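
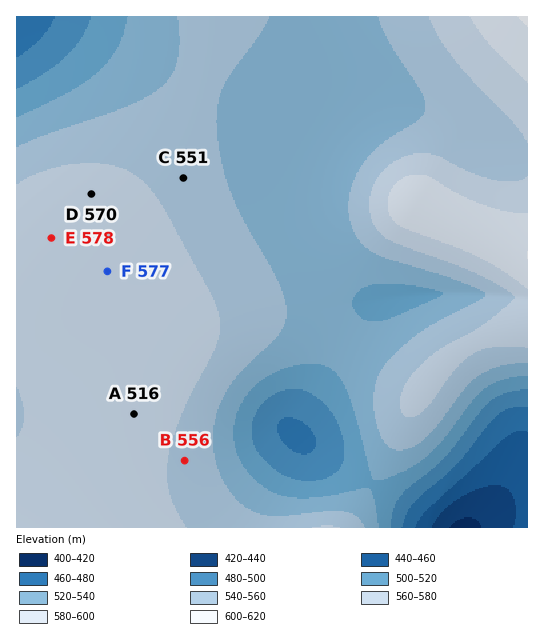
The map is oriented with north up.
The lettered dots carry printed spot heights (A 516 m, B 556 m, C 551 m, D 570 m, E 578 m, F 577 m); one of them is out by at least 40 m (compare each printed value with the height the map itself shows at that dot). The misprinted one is A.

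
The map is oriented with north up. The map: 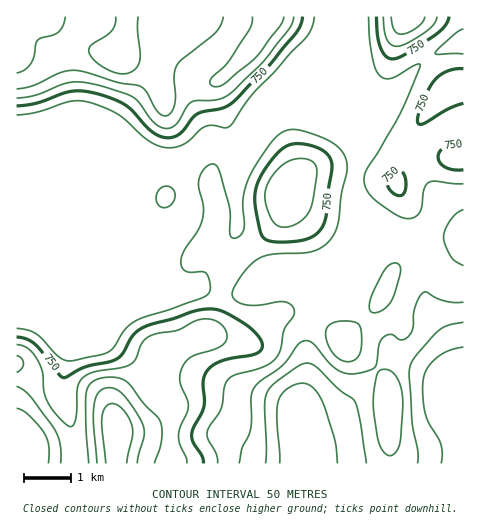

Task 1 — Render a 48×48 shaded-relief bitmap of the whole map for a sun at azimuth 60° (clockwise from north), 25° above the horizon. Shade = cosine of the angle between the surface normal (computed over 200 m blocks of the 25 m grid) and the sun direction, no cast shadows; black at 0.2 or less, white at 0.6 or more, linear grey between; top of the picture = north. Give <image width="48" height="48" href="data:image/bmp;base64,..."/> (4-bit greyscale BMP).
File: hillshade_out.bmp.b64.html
<image width="48" height="48" href="data:image/bmp;base64,Qk32BAAAAAAAAHYAAAAoAAAAMAAAADAAAAABAAQAAAAAAIAEAAATCwAAEwsAABAAAAAAAAAAAAAAABEREQAiIiIAMzMzAERERABVVVUAZmZmAHd3dwCIiIgAmZmZAKqqqgC7u7sAzMzMAN3d3QDu7u4A////AJms3HICe9yqvN7ty6vNy5h2ZmVWiry7qZm97HICa9y6ve7tuqvNy5h2VmRGm8y6qZrO7HECa93Lze3cqZvey5hlVlRGnNy6mbvf+2ECe+7MzNy6mZveypdlVmQ2re26mc3v6lADjf/bu7u6mazuyodUVmQ2ru26mc3/2TAVrv/Lq7y6qrztyoZUVmQ2vu2pmN3+xyE3v/66q8zLurzcuYZUV2Q2z/ypiM3tpiJZzuypq8zLurvLqHVEVmRHz/ypiLvMp0V63tuZq7y7qZqqmHVEVWVYz+ypiKvNyXirzLqZmruqmIiJmHVDNWd5zduZiLzv65q7qZiJmamYd2eJqYUxJHmavLqZiN//2pqphmeImZiHd3eauoUhJpupmqqZiP/+qImYdVaJmId4mZmry4UhSMy5iaqZiP/qiIiIdVeJmHeKu6u8uoYza9ypiJqph8uYiIiIh3iaqYis3Lu7qYdmm8uYiJqph5mIiIiIiImaqZq93cuqmZmJqqmImZmYd4iIiIiIiImZmZq83LqpqqqZmYd5qpmHd4iIiIiIiIiJmZmqu7qZq7qYiHZ5qqmHd4iIiIiIiIiIiJmImqqZmpmIiIZ4q6mHeIiIiIiIiIiIiIh3iqmJmYiIiIdoq6mIiIiIiIiIiIiIiHd3iamIiIiIiId3mqmYmYiIiIiIiIiIh3eHiZmId3eIiIh4mqqZmYiIiIiIiIiIh3iIiJh2ZWeIiIiImqqZmYiIiIiIiIiIiHeJmYdlVWeJmYiJmZmZqYiIiIiIiIiIiIeJqXVEVniaqYiIiImZmYiIiIiIiIiIiId5qWM0Z4msypiIdniZmYiIiIiIiIiIiId5qVIkeJq8y5h1RomqmYiIiIiIiIiHiYdpqVIleJrN24dURpuqmIiIiIiIiIh3mYd5qEI1iZvNynVEWLuph4iIiIiIiIiIqYZ6qFM2iavNynVFeruXZoiIiIiIiIiJmIeKqGRGiavNyoZWirp1VYiIiIiIiIiIiIiKmHZFeavNy4dniqhlVoiIiIiIiIiIiIiZmIdVeavd25h3iZhmeIiIiIiIiIiHd4iJiIh2ebze2oh3eIh3iYiIiIiIiIdDV5mIiIiHir3cqYiHd4iImYiIiIiIiGICWamHiIiIirupiIiHZniJmYiIiIiIhiACerl3iZiImZmIiIiIdniJmWZ3iIiHUxAEm7hmiZiIiIiIiIiIdmeIiEVnd3ZUIhEmrKdWiqmIiIiIiIiIhlZ4iFVndlMiEiJIu5ZWiqqYiIiIiIiIh2Z4iGd3dkMhEkVpu4ZnmqqYiIiIiIiIh2ZniIiIdkMhJGeKuod4maqpmIiIiIh2iHZ4mZmYdlQzR5qqqZiIiJqqqYiIiIhVeIeImqqYh2VVabu6mZmId4q7uYiIiIdDaIiJqqqYiHd3isy6mImYh3m7upiIiIYhR4iZqqmIiIiIiry5iIiZh3iru6mIiIUANoiZmph4mYiIiKuph3iZmHeKvMuYiIUAJomqqod4qpiIeKuph3iaqXZ5vdyoiIQAJYq7ug=="/>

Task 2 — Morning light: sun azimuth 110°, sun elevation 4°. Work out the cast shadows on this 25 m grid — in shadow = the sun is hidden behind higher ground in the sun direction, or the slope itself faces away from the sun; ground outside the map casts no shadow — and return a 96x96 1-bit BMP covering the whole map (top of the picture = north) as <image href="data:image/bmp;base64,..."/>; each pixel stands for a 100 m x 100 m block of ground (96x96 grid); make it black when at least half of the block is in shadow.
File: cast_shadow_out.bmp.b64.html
<image width="96" height="96" href="data:image/bmp;base64,Qk2+BAAAAAAAAD4AAAAoAAAAYAAAAGAAAAABAAEAAAAAAIAEAAATCwAAEwsAAAIAAAAAAAAA////AAAAAAAAB/gAAAAAADx8AAAAD/gAAAAAAP38AAAAP/gAAAAAAf/8AAAAf/gAAAAAAf/8AAAA//gAAAAAAf/+AAAA//gAAAAAA//+AAAB//gAAAAAB//+AAAB//gAAAAAB//+AAAD//gAAAAAB//+AAAD//gAAAAAD//+AAAH//gAAAAAD//+AAAP//gAAAAAH//+AAAP//AAAAAAH//+AAAf//AAAAAAH//+AAAf//AAAAAAH//+AAA///AAAAAAD///AAA///AAAAAAD///AAA///AAAAAAB//+AAAf//gAAAAAA+B+AAAP//wAAAAAAPAAAAAH//8AAAAAAPAAAAAH///AAAAAAPgAAAAD///AAAAAAfgAAAAD///gAAAAA/gAAAAD///wAAAAA/gAAAAB///wAAAAB/gAAACAf//4AAAAB/wAAACAH//8AAAAB/wAAAAAH///HgAAD/wAAAAAH////wAAB/wAAAAAH////wAAA/gAAAAAD////4AAAGAAAAAAB////8AAAADAAAAAAP///8AAAAHwAAAAAA///8AAAAHwAAAAAAf//8AAAAH4AAAAAADwAcAAAAH8AAAAAAAAAMAAAAD8AAAAAAAAAMAAAAD8AAAAAAAAAGAAAAD+AAAAAAAAAGAAAAB+AAAAAAAAACAAAAA+AAAAAAAAMAAAAAA/AAAAAAAAMAAAAAAfAAAAAAAAOAAAAAAPAAAAAAAAPAAAAAADAAAAAAAAPgAAAAAAAAAAAAAAHgHAAAAAAAAAAAAAHwH4AAAAAAAAAAAAD4H8AAAAAAAAAAAAB4P8AAAAAAAAAAAAB8P+AAAAAAAAAAAAA8f+AAAAAAAAAAAAA8f+AAAAAAAAAAAAA8/+AAAAAAAAAAAAA4/+AAAAAAAAAAAEA5/+AAAAAAAAAAAGA5/+AAAAAAAAAAAGAz//AAAeAAAAAAACAz//AAB+AAAAAAAAA3//gAB/AAAAAAAAA///gAD/AAAAAAAAA///wAD/AAAAAAAAB///wAD/AAAAAAAAB///4AD/gAAAAAAAB///8AB/gAAAAAAAA///8AA/gAAAAAAAA///8AAfwAAAAAAAAP//8AAPwAAAAAAAAD//8AAH4AAAAAA4AAf/4AAH8AAAAAB8AAA/4AAH8AAAAAH8AAAAAAAH+AAAAAP8AAAAAAAH+AAAAAf+AAAAAAAD/AAAAB/+AAAAAAAD/gAAAD/+AAAAAAAD/gAAAH/+AAAAAAAD/wAAAD/8AAAAAAAD/4AAAB/8AAAAAAAB/4AAAAB4AAAAAAAB/8AAAAAAAAAAAAAB/+AAAAAAAAAAAAAAf/AAAAAAAAAAAAAAP/gAAAAAADAAAAAMH/wAAAAAADgAAAAcD/wAAAAAAB4AAAAeA/wAAPAAAB8AAAA+AAAAAfgAAA+AAAB/AAAAAfgAAA/AAAD/AAAAA/wAAAfAAAH/AAAAAPwAAAPgAAP/gAAAADwAAAPwAAf/gAAAABwAAAHwAA//wAAAAAwAAAD4AB//wAAAAAwAAAD4AH//wAA="/>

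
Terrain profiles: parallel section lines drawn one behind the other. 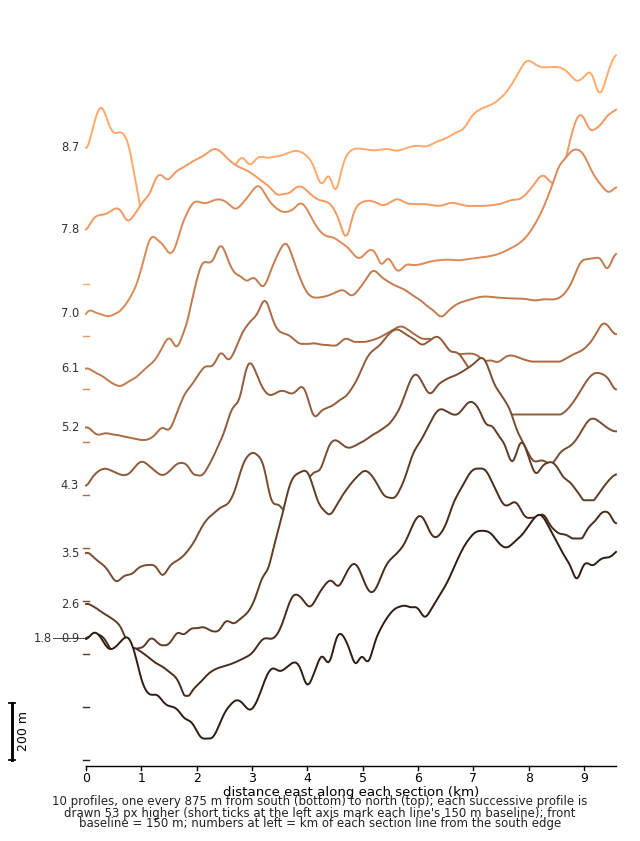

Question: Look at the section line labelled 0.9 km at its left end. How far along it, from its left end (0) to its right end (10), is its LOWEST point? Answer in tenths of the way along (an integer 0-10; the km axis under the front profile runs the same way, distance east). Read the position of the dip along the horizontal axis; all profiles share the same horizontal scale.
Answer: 2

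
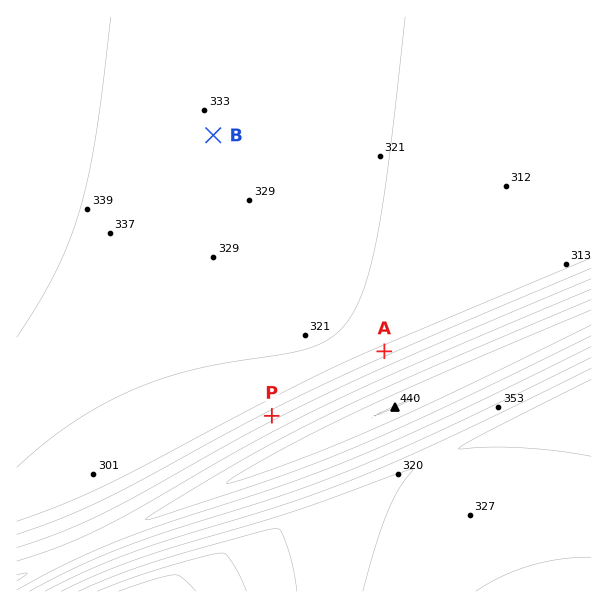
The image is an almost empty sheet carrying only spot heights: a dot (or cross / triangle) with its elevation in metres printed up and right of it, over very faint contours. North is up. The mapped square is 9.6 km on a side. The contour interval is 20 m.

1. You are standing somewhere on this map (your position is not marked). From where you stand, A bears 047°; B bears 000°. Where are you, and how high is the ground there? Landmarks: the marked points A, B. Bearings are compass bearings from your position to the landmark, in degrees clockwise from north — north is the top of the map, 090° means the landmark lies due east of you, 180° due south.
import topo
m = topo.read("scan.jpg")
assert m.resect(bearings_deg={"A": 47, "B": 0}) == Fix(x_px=213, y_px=511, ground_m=375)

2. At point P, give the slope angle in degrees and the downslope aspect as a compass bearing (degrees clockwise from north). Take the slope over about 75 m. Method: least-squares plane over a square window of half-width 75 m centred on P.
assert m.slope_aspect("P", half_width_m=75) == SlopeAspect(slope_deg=7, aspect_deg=333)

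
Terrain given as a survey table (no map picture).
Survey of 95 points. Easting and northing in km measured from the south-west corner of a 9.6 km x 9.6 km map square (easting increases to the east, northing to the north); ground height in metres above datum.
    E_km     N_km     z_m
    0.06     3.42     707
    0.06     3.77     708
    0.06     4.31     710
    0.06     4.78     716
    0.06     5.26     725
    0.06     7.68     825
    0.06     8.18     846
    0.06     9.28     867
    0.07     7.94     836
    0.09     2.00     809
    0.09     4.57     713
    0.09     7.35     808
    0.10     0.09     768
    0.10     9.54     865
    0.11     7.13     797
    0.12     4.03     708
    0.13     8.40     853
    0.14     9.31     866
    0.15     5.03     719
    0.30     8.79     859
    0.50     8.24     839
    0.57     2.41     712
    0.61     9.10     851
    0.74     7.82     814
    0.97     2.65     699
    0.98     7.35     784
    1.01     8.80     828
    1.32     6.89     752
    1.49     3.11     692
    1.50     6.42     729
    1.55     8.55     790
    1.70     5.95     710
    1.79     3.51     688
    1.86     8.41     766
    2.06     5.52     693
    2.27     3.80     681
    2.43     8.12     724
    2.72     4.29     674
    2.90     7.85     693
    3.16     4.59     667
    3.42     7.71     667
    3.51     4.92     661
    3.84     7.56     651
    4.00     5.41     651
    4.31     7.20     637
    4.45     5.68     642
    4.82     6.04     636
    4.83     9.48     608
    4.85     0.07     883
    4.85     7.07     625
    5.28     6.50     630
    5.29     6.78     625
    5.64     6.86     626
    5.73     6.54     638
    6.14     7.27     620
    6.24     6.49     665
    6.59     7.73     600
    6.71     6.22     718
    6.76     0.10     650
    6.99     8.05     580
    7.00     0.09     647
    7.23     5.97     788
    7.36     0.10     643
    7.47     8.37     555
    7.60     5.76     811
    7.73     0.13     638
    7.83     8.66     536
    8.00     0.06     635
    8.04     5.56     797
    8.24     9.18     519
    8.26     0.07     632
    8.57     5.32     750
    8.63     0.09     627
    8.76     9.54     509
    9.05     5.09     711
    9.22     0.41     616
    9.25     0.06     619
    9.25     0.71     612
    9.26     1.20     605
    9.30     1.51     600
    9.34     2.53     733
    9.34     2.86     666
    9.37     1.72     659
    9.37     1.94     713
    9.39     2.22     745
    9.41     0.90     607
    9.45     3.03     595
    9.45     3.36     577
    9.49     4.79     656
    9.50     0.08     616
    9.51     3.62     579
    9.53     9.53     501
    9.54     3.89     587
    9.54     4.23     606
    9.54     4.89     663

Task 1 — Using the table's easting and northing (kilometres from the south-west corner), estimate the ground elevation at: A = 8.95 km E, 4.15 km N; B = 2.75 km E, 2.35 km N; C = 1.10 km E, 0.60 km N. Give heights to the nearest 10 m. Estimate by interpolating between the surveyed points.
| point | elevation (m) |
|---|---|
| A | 630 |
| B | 780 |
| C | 830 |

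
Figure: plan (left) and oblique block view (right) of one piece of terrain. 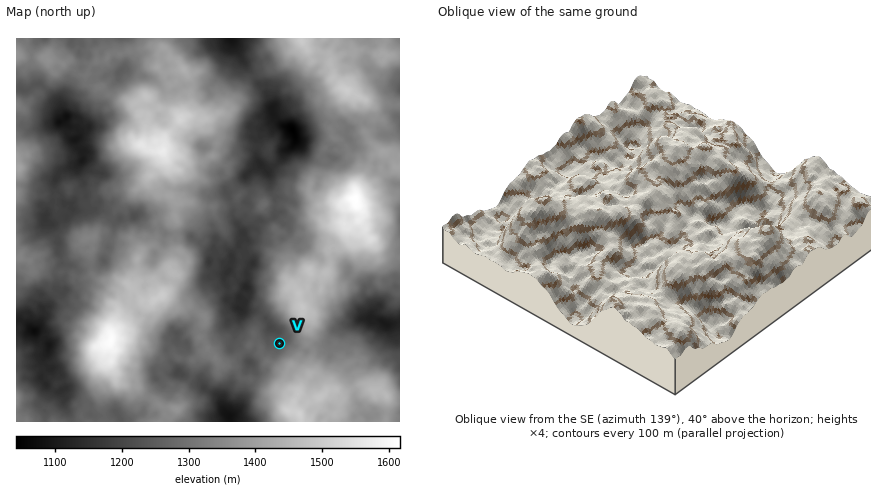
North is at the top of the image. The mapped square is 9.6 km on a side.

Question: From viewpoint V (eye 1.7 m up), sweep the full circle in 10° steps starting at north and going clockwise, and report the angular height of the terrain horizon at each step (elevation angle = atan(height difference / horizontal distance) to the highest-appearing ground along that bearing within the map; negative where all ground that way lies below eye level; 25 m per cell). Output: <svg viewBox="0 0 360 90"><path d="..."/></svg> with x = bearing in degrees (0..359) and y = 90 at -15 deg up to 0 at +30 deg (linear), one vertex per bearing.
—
<svg viewBox="0 0 360 90"><path d="M0 43l10-2 10-6 10-3 10-1 10 3 10 1 10 2 10 4 10 0 10 1 10-1 10-3 10-2 10-2 10-3 10 1 10 3 10 4 10 4 10 5 10 1 10 1 10 3 10 1 10 0 10-1 10-3 10 3 10-2 10 2 10 1 10 2 10-2 10 2 10-6"/></svg>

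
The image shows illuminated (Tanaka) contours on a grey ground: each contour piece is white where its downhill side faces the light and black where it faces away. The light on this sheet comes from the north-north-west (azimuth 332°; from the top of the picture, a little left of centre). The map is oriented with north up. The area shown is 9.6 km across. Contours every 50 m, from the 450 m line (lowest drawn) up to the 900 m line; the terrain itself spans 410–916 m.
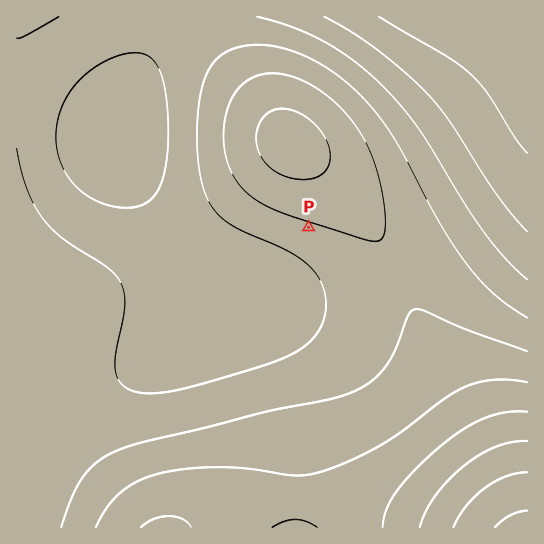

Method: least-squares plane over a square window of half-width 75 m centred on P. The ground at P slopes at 4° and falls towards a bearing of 200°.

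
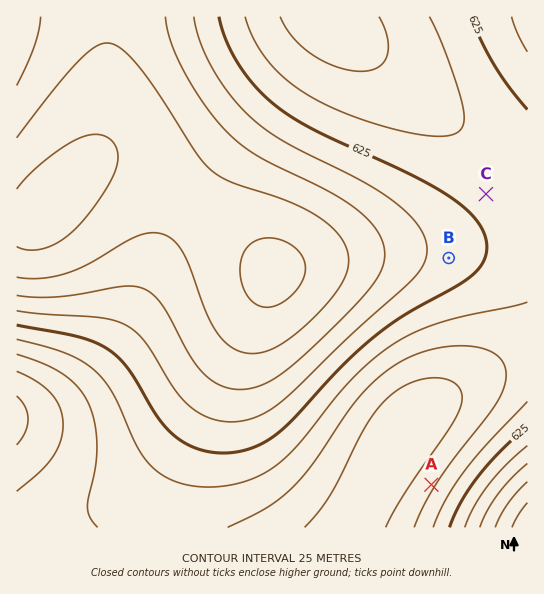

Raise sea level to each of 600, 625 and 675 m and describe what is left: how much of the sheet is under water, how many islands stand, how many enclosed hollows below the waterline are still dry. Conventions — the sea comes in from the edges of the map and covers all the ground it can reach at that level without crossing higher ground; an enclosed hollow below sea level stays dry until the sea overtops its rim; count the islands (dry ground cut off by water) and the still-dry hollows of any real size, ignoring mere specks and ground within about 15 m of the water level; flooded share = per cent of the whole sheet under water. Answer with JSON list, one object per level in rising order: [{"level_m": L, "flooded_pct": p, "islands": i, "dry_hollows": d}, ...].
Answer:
[{"level_m": 600, "flooded_pct": 31, "islands": 0, "dry_hollows": 0}, {"level_m": 625, "flooded_pct": 47, "islands": 0, "dry_hollows": 0}, {"level_m": 675, "flooded_pct": 68, "islands": 0, "dry_hollows": 0}]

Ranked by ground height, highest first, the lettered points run B C A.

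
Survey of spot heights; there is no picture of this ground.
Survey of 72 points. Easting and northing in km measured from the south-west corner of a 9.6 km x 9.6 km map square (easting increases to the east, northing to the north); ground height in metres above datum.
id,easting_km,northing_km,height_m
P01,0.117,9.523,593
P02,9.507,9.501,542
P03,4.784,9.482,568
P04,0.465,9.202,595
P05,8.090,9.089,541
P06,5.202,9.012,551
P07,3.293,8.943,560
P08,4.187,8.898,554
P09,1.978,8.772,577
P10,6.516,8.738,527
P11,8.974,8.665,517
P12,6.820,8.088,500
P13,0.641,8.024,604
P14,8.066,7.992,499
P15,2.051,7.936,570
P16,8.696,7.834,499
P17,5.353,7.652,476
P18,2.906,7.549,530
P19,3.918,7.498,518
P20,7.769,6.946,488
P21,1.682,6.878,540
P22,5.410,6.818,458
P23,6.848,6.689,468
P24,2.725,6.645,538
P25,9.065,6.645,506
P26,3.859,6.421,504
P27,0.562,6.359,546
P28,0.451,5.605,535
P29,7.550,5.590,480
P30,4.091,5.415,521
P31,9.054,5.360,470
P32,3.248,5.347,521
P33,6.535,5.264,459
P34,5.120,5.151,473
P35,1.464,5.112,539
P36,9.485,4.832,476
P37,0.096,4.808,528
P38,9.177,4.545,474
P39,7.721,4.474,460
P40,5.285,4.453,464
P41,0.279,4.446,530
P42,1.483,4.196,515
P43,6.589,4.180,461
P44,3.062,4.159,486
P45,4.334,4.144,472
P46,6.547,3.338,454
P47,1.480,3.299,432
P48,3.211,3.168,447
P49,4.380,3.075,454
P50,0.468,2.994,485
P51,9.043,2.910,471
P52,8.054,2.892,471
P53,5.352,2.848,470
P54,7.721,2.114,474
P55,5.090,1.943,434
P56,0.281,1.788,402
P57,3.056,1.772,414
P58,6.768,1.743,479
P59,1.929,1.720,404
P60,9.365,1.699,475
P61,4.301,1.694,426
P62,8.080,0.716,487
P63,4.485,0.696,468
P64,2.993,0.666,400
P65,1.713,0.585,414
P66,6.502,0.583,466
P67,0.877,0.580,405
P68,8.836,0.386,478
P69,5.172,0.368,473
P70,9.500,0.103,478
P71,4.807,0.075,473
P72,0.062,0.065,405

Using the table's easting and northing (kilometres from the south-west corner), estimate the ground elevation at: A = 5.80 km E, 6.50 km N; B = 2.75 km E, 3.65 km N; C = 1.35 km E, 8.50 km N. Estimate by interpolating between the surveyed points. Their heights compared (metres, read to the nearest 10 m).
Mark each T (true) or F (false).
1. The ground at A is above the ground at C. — F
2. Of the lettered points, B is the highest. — F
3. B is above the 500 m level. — F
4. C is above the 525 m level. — T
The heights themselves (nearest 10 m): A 460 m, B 450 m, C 580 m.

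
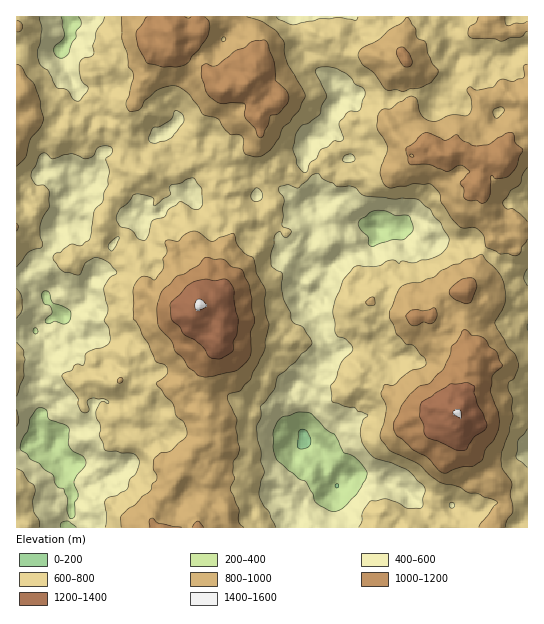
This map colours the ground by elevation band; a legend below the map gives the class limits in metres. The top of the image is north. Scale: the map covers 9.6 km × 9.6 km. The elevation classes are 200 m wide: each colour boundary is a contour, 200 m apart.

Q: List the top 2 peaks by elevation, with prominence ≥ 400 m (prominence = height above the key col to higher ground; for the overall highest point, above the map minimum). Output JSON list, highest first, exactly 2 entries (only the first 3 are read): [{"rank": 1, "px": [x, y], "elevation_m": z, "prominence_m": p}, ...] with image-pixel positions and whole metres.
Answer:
[{"rank": 1, "px": [199, 306], "elevation_m": 1418, "prominence_m": 1244}, {"rank": 2, "px": [458, 413], "elevation_m": 1411, "prominence_m": 776}]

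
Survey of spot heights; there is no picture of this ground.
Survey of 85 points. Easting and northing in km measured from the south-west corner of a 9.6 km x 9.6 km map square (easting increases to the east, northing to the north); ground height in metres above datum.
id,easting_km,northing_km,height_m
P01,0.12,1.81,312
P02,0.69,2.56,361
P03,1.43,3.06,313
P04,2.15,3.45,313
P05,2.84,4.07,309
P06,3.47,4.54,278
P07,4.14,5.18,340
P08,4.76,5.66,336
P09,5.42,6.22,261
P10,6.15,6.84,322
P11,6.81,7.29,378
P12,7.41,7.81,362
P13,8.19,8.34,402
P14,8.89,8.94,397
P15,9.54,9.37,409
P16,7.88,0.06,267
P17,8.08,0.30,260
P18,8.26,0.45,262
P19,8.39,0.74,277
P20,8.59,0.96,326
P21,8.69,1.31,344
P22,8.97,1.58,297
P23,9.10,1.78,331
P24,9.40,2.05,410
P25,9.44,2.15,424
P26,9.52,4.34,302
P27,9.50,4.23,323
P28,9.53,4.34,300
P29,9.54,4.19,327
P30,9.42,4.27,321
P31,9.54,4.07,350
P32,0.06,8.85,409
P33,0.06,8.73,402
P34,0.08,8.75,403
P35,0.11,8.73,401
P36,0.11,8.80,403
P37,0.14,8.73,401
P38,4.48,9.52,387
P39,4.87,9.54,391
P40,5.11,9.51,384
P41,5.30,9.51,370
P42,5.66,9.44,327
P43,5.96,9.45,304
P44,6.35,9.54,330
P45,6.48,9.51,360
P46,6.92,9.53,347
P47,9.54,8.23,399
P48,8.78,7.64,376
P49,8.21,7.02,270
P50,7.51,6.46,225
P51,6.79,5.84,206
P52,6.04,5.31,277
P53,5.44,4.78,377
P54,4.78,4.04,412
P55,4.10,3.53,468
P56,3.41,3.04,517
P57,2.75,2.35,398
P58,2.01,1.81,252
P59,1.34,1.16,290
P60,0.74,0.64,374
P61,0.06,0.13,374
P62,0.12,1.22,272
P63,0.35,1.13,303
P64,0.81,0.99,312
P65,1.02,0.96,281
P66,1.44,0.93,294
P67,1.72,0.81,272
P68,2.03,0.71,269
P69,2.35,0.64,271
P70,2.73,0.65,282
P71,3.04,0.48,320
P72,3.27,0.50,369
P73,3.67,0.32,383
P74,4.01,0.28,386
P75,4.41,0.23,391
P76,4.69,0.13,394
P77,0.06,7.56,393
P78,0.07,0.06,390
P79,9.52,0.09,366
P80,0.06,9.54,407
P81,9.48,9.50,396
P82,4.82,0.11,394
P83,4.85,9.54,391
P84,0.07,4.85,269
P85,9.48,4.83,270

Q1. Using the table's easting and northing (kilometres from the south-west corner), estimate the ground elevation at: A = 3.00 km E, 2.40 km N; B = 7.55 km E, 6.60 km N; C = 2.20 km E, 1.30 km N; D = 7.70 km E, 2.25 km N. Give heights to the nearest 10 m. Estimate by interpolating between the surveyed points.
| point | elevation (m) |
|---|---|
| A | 420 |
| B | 230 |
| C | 270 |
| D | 320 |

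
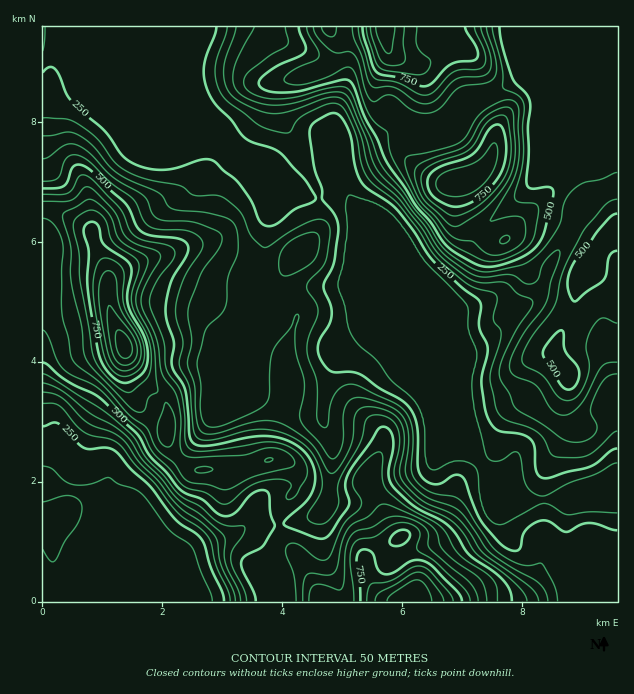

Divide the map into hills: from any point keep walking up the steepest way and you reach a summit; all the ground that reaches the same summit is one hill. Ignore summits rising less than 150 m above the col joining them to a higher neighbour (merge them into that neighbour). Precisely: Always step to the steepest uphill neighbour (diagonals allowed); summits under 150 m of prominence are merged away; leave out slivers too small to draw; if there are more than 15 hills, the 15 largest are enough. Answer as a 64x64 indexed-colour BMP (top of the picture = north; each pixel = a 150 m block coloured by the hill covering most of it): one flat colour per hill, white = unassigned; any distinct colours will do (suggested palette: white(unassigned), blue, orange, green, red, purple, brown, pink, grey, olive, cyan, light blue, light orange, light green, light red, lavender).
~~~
<image width="64" height="64" href="data:image/bmp;base64,Qk12CAAAAAAAAHYAAAAoAAAAQAAAAEAAAAABAAQAAAAAAAAIAAATCwAAEwsAABAAAAAAAAAA////ALR3HwAOf/8ALKAsACgn1gC9Z5QAS1aMAMJ34wB/f38AIr28AM++FwDox64AeLv/AIrfmACWmP8A1bDFABEzMzMzMzMzMzMzMzMzMzMzMzMzMzMzMzMzMzMzMxERETMzMzMzMzMzMzMzMzMzMzMzMzMzMzMzMzMzMzMzEREREREREzMzMzMzMzMzMzMzMzMzMzMzMzMzMzMzMzMREREREREREzMzMzMzMzMzMzMzMzMzMzMzMzMzMzMzMxERERERERERETMzMzMzMzMzMzMzMzMzMzMzMzMzMzMxERERERERERERETMzMzMzMzMzMzMzMzMzMzMzMzMRERERERERERERERERETMzMzMzMzMzMzMzMzMzMzMzERERERERERERERERERERERMzMzMzMzMzMzMzMzMzMzMRERERERERERERERERERERERMzMzMzMzMzMzMzMzMzMRERERERERERERERERERERERERERETMzMzMzMzMzMzMxEREREREREREREREREREREREREREREzMzMzMzMzMzMzMxERERERERERERERERERERERERERERMzMzMzMzMzMzMzMiIREREREREREREREREREREREREREzMzMzMzMzMzMzMiIiIiIiERERERERERERERERERERETMzMzMzMzMzMzMyIiIiIiIRERERERERERERERERERERMzMzMzMzMzMzMiIiIiIiIhEREREREREREREREREREREzMzMzMzMzMzIiIiIiIiIiERERERERERERERERERERETMzMzMzMzMzIiIiIiIiIiIRERERERERERERERERERERMzMzMzMzMzMiIiIiIiIiIhEREREREREREREREREREREzMzMzMzMzNCIiIiIiIiIiERERERERERERERERERERETMzMzMzMzNEIiIiIiIiIiIRERERERERERERERERERETMzMzMzMzNEIiIiIiIiIiIhERERERERERERERERERERMzMzMzMzNEQiIiIiIiIiIiEREREREREREREREREREREzMzMzMzMURCIiIiIiIiIiIRERERERERERERERERERERMzMzMzMUREIiIiIiIiIiIhEREREREREREREREREREREzMzMzMRREQiIiIiIiIiIiERERERERERERERERERERETMzMzMRRERCIiIiIiIiIiIREREREREREREREREREREREzMzMRFEREIiIiIiIiIiIhERERERERERERERERERERETMzMREUREQiIiIiIiIiIiERERERERERERERERERERERETMREURERCIiIiIiIiIiIRERERERERERERERERERERERERERRERERCIiIiIiIiIhERERERERERERERERERERERERERREREREQiIiIiIiIiERERERERERERERERERERERERERFEREREREIiIiIiIiIRERERERERERERERERERERERERFEREREREREIiIiIiIhEREREREREREREREREREREREREURERERERERCIiIiIiERERERERERERERERERERERERERREREREREREQiIiIiIRERERERERERERERERERERERERREREREREREREIiIiIhERERERERERERERERERERERERFEREREREREREQiIiIiERERERERERERERERERERERERFERERERERERERCIiIiIREREREREREREREREREREREREUREREREREREREQiIiIhERERERERERERERERERERERERREREREREREREREIiIiERERERERERERERERERERERERREREREREREREREQiIiIRERERERERERERERERERERERFEREREREREREREREIiIhERERERERERERERERERERERFERERERERERERERERCIiEREREREREREREREREREREREUREREREREREREREREIiIREREREREREREREREREREREURERERERERERERERERCIhEREREREREREREREREREiIiREREREREREREREREREIiERERERERERERERERESIiIiJEREREREREREREREREQiIREREREREREREREREiIiIiJEREREREREREREREREQiIhEREREREREREREREiIiIiIkREREREREREREREREREIiEREREREREREREREiIiIiIiREREREREREREREREREREIREREREREREREREiIiIiIiJEREREREREREREREREREIhEREREREREREREiIiIiIiIiIiREREREREREREREREIiEREREREREREREiIiIiIiIiIiIiQiIkREREREREREIiIRERERERERERIiIiIiIiIiIiIiIiIiIkREREREREIiIhEREREREREiIiIiIiIiIiIiIiIiIiIiJEREREREIiIiERERERERIiIiIiIiIiIiIiIiIiIiIiIiREREREIiIiIRERERESIiIiIiIiIiIiIiIiIiIiIiIiIiREREIiIiIhEREREiIiIiIiIiIiIiIiIiIiIiIiIiIiIiREIiIiIiEREREiIiIiIiIiIiIiIiIiIiIiIiIiIiIiIiIiIiIiIREREiIiIiIiIiIiIiIiIiIiIiIiIiIiIiIiIiIiIiIhEREiIiIiIiIiIiIiIiIiIiIiIiIiIiIiIiIiIiIiIiEREiIiIiIiIiIiIiIiIiIiIiIiIiIiIiIiIiIiIiIiIREiIiIiIiIiIiIiIiIiIiIiIiIiIiIiIiIiIiIiIiIhEiIiIiIiIiIiIiIiIiIiIiIiIiIiIiIiIiIiIiIiIi"/>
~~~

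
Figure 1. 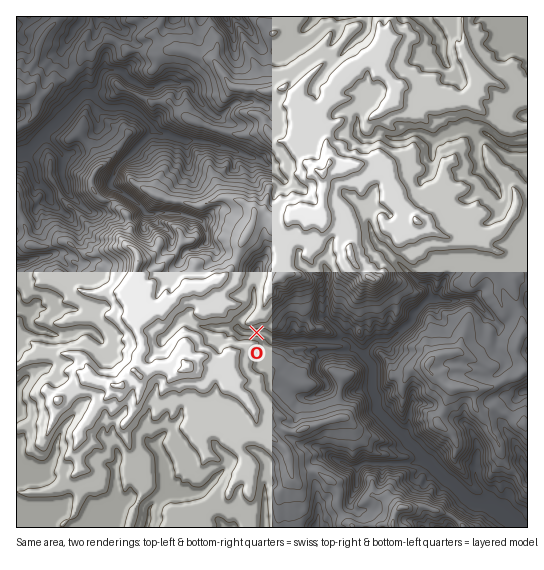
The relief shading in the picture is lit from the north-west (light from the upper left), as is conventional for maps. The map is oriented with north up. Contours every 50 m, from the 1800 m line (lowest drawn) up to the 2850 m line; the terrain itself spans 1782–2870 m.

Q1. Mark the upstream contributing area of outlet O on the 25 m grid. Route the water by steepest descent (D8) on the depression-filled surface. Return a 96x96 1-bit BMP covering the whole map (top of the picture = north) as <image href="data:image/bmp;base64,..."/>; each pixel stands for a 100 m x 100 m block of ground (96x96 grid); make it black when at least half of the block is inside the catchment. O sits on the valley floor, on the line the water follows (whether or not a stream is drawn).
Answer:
<image width="96" height="96" href="data:image/bmp;base64,Qk2+BAAAAAAAAD4AAAAoAAAAYAAAAGAAAAABAAEAAAAAAIAEAAATCwAAEwsAAAIAAAAAAAAA////AAAAAAAAAAAAAAAAAAAAAAAAAAAAAAAAAAAAAAAAAAAAAAAAAAAAAAAAAAAAAAAAAAAAAAAAAAAAAAAAAAAAAAAAAAAAAAAAAAAAAAAAAAAAAAAAAAAAAAAAAAAAAAAAAAAAAAAAAAAAAAAAAAAAAAAAAAAAAAAAAAAAAAAAAAAAAAAAAAAAAAAAAAAAAAAAAAAAAAAAAAAAAAAAAAAAAAAAAAAAAAAAAAAAAAAAAAAAAAAAAAAAAAAAAAAAAAAAAAAAAAAAAAAAAAAAAAAAAAAAAAAAAAAAAAAAAAAAAAAAAAAAAAAAAAAAAAAAAAAAAAAAAAAAAAAAAAAAAAAAAAAAAAAAAAAAAAAAAAAAAAAAAAAAAAAAAAAAAAAAAAAAAAAAAAAAAAAAAAAAAAAAAAAAAAAAAAAAAAAAAAAAAAAAAAAAAAAAAAAAAAAAAAAAAAAAAAAAAAAAAAAAAAAAAAAAAAPCAAAAAAAAAAAAAAP/AQAAAAAAAAAAAAP/h4AAAAAAAAAAAAH//4AAAAAAAAAAAAH//8AAAAAAAAAAAAD///AAAAAAAAAAAAH///gAAAAAAAAAAAH///gAAAAAAAAAAAH///gAAAAAAAAAAAP///gAAAAAAAAAAAD///gAAAAAAAAAAAA///wAAAAAAAAAAAAf//wAAAAAAAAAAAAD//4AAAAAAAAAAAAD//4AAAAAAAAAAAAB//8AAAAAAAAAAAAAH/8AAAAAAAAAAAAAA/+AAAAAAAAAAAAAAf/AAAAAAAAAAAAAAP/gAAAAAAAAAAAAAH/gAAAAAAAAAAAAAH/gAAAAAAAAAAAAAD/gAAAAAAAAAAAAAD/gAAAAAAAAAAAAAD/gAAAAAAAAAAAAAB/gAAAAAAAAAAAAAB/gAAAAAAAAAAAAAA/gAAAAAAAAAAAAAA+AAAAAAAAAAAAAAAcAAAAAAAAAAAAAAAQAAAAAAAAAAAAAAAAAAAAAAAAAAAAAAAAAAAAAAAAAAAAAAAAAAAAAAAAAAAAAAAAAAAAAAAAAAAAAAAAAAAAAAAAAAAAAAAAAAAAAAAAAAAAAAAAAAAAAAAAAAAAAAAAAAAAAAAAAAAAAAAAAAAAAAAAAAAAAAAAAAAAAAAAAAAAAAAAAAAAAAAAAAAAAAAAAAAAAAAAAAAAAAAAAAAAAAAAAAAAAAAAAAAAAAAAAAAAAAAAAAAAAAAAAAAAAAAAAAAAAAAAAAAAAAAAAAAAAAAAAAAAAAAAAAAAAAAAAAAAAAAAAAAAAAAAAAAAAAAAAAAAAAAAAAAAAAAAAAAAAAAAAAAAAAAAAAAAAAAAAAAAAAAAAAAAAAAAAAAAAAAAAAAAAAAAAAAAAAAAAAAAAAAAAAAAAAAAAAAAAAAAAAAAAAAAAAAAAAAAAAAAAAAAAAAAAAAAAAAAAAAAAAAAAAAAAAAAAAAAAAAAAAAAAAAAAAAAAAAAAAAAAAAAAAAAAAAAAAAAAAAAAAAAAAAAAAAAAAAAAAAAAAAAAAAAAAAAAAAAAAAAAAAAAAAAAAAAAAAAAAAA="/>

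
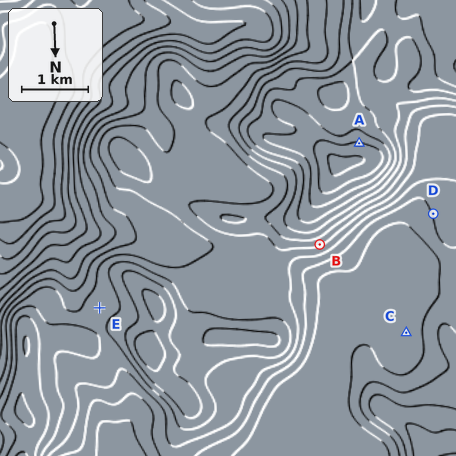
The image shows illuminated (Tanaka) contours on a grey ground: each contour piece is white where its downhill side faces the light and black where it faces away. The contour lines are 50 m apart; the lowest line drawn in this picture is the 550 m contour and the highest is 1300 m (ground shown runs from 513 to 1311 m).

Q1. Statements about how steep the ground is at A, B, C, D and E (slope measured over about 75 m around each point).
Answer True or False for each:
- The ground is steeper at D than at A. False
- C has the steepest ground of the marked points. False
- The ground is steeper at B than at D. True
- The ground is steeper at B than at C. True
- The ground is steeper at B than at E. True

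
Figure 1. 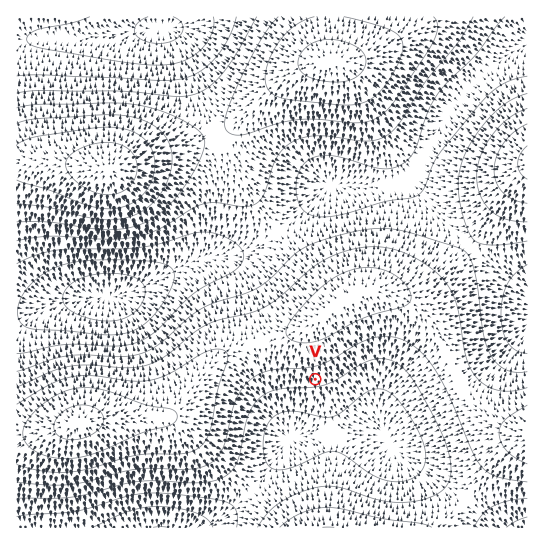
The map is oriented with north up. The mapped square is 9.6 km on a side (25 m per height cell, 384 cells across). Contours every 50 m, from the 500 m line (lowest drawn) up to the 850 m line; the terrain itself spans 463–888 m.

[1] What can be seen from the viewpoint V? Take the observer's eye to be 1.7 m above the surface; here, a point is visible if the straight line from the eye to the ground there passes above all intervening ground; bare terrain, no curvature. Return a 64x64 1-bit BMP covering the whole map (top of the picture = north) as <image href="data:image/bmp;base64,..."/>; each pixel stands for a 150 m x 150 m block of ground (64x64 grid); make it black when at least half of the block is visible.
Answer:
<image width="64" height="64" href="data:image/bmp;base64,Qk0+AgAAAAAAAD4AAAAoAAAAQAAAAEAAAAABAAEAAAAAAAACAAATCwAAEwsAAAIAAAAAAAAA////AAAAAAAAAAAH///4AAAAAAf///wAAAAAB////gAAAAAH////AAAAAAf///+AAAAAD////8AAAAAf////4AAAAD/////wAAAAf/////wAAAD//////wAAAf//////AAAD//////8AAAP//////wAAA///////AAAD//////8AAAP/////5wAAA/+f//+AAAAB/48H/wAAAAD/jgP+AAAAAH8MAfwAAAAAPgwB/AAAAAAAAAH4AAAAAAAAAfgAAAAAAAAA8AAAAAAAAADwAAAAAAAAAOAAAAAAAAAAAAAAAAAAAAAAAAAAAAAAAAAAAAAAAAAAAAAAAAAAAAAAAAAAAAAAAAAAAAAAAAAAAAAAAAAAAAAAAAAAAAAAAAAAAAAAAAAAAAAAAAAAAAAAAAAAAAAAAAAAAAAAAAAAAAAAAAAAAAAAAAAAAAAAAAAAAAAAAAAAAAAAAAAAAAAAAAAAAAAAAAAAAAAAAAAAAAAAAAAAAAAAAAAAAAAAAAAAAAAAAAAAAAAAAAAAAAAAAAAAAAAAAAAAAAAAAAAAAAAAAAAAAAAAAAAAAAAAAAAAAAAAAAAAAAAAAAAAAAAAAAAAAAAAAAAAAAAAAAAAAAAAAAAAAAAAAAAAAAAAAAAAAAAAAAAAAAAAAAAAAAAAAAAAAAAAAAAAAAAAAAAAAAAAAAAAAAAAAA=="/>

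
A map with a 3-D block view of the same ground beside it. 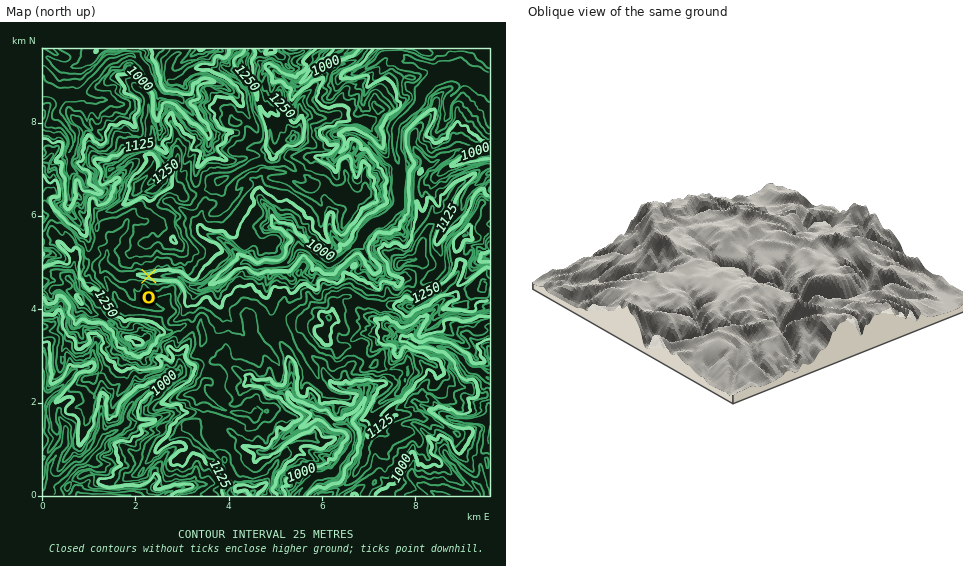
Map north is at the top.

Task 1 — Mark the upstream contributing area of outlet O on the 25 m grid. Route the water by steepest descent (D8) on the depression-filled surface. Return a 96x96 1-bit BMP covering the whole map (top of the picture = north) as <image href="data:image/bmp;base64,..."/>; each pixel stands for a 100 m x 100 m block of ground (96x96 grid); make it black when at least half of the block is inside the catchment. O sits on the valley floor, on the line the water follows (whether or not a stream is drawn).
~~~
<image width="96" height="96" href="data:image/bmp;base64,Qk2+BAAAAAAAAD4AAAAoAAAAYAAAAGAAAAABAAEAAAAAAIAEAAATCwAAEwsAAAIAAAAAAAAA////AAAAAAAAAAAAAAAAAAAAAAAAAAAAAAAAAAAAAAAAAAAAAAAAAAAAAAAAAAAAAAAAAAAAAAAAAAAAAAAAAAAAAAAAAAAAAAAAAAAAAAAAAAAAAAAAAAAAAAAAAAAAAAAAAAAAAAAAAAAAAAAAAAAAAAAAAAAAAAAAAAAAAAAAAAAAAAAAAAAAAAAAAAAAAAAAAAAAAAAAAAAAAAAAAAAAAAAAAAAAAAAAAAAAAAAAAAAAAAAAAAAAAAAAAAAAAAAAAAAAAAAAAAAAAAAAAAAAAAAAAAAAAAAAAAAAAAAAAAAAAAAAAAAAAAAAAAAAAAAAAAAAAAAAAAAAAAAAAAAAAAAAAAAAAAAAAAAAAAAAAAAAAAAAAAAAAAAAAAAAAAAAAAAAAAAAAAAAAAAAAAAAAAAAAAAAAAAAAAAAAAAAAAAAAAAAAAAAAAAAAAAAAAAAAAAAAAAAAAAAAAAAAAAAAAAAAAAAAAAAAAAAAAAAAAAAAAAAAAAAAAAAAAAAAAAAAAAAAAAAAAAAAAAAAAAAAAAAABwAAAAAAAAAAAAAAH4AAAAAAAAAAAAAAP8AAAAAAAAAAAAAAf+AAAAAAAAAAAAAA/+AAAAAAAAAAAAAB//gAAAAAAAAAAAAP//wAAAAAAAAAAAAf//gAAAAAAAAAAAA///gAAAAAAAAAAAB//4AAAAAAAAAAAAB//wAAAAAAAAAAAAB//wAAAAAAAAAAAAB//wAAAAAAAAAAAAD//4AAAAAAAAAAAAD//4AAAAAAAAAAAAB//4AAAAAAAAAAAAAf/4AAAAAAAAAAAAAP/4AAAAAAAAAAAAAH/4AAAAAAAAAAAAAH/4AAAAAAAAAAAAAH/4AAAAAAAAAAAAAD/4AAAAAAAAAAAAAD//wAAAAAAAAAAAAD//wAAAAAAAAAAAAD//wAAAAAAAAAAAAD//wAAAAAAAAAAAAD//wAAAAAAAAAAAAB//gAAAAAAAAAAAAAf8AAAAAAAAAAAAAAH8AAAAAAAAAAAAAAB8AAAAAAAAAAAAAAB8AAAAAAAAAAAAAAAAAAAAAAAAAAAAAAAAAAAAAAAAAAAAAAAAAAAAAAAAAAAAAAAAAAAAAAAAAAAAAAAAAAAAAAAAAAAAAAAAAAAAAAAAAAAAAAAAAAAAAAAAAAAAAAAAAAAAAAAAAAAAAAAAAAAAAAAAAAAAAAAAAAAAAAAAAAAAAAAAAAAAAAAAAAAAAAAAAAAAAAAAAAAAAAAAAAAAAAAAAAAAAAAAAAAAAAAAAAAAAAAAAAAAAAAAAAAAAAAAAAAAAAAAAAAAAAAAAAAAAAAAAAAAAAAAAAAAAAAAAAAAAAAAAAAAAAAAAAAAAAAAAAAAAAAAAAAAAAAAAAAAAAAAAAAAAAAAAAAAAAAAAAAAAAAAAAAAAAAAAAAAAAAAAAAAAAAAAAAAAAAAAAAAAAAAAAAAAAAAAAAAAAAAAAAAAAAAAAAAAAAAAAAAAAAAAAAAAAAAAAAAAAAAAAAAAAAAAAAAAAAAAAAAAAAAAAAAAAAAAAAAAAAAAAAA="/>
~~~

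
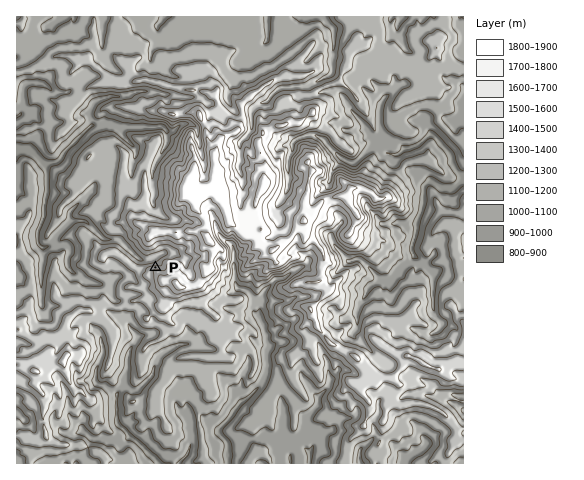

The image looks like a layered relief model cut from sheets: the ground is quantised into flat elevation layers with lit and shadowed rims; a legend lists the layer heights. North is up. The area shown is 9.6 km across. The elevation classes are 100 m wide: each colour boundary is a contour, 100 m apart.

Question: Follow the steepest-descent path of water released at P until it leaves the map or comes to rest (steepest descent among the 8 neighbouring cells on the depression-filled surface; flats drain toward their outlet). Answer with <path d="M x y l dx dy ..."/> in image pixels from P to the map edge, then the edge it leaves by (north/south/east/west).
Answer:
<path d="M155 267l0-4-2-4-12 1-21-19-2-2-13 0-2-1-19-17-13 0-15 14-3 6-7 7-4 0-4-5 0-13 4-8 1-7 2-1-2-1 0-6 2-1 1-11 1-1 0-22-2-7-12-12-7-3-9 0"/>
exit: west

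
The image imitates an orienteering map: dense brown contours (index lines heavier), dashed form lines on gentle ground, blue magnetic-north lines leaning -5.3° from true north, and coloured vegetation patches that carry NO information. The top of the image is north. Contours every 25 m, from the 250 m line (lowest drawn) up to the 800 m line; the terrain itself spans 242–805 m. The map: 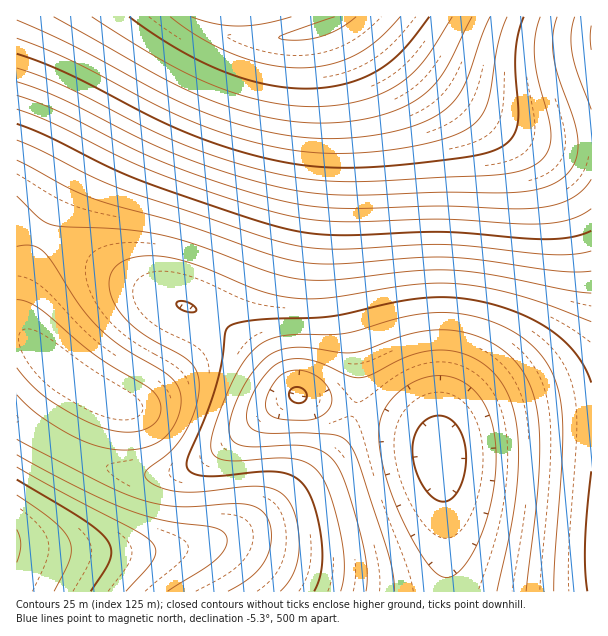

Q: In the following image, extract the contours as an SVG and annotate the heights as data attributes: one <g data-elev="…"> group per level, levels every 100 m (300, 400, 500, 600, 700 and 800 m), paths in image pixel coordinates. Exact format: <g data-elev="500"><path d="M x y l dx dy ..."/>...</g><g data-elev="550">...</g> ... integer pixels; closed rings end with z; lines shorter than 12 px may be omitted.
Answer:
<g data-elev="300"><path d="M394 591l-1-19-7-26-28-84-10-19-7-6-9-3-71-2-7-2-6-5-1-6 0-8 6-18 13-19 13-11 14-4 15 0 15 5 27 12 10 2 12-4 26-13 15-6 16-4 15-1 14 2 13 5 12 7 11 9 10 14 8 18 5 21 2 24-1 29-4 31-17 81"/></g><g data-elev="400"><path d="M280 591l8-9 6-11 4-13 1-13-1-17-3-15-5-10-8-9-10-6-15-2-57 6-23 0-20-6-8-4-4-5 0-3 2-4 24-19 15-21 11-26 2-14 0-10-3-11-8-9-46-27-13-10-10-12-7-14-3-12 2-12 6-8 9-5 12-3 15-1 17 2 30 8 63 26 18 4 19 3 33-2 86-13 24-1 24 2 28 5 30 7 66 25"/></g><g data-elev="500"><path d="M91 591l14-21 5-10 1-11-4-9-8-9-14-10-68-41"/><path d="M17 124l28 11 63 32 35 14 108 38 48 13 43 3 105-3 99 7 26-2 19-6"/></g><g data-elev="600"><path d="M17 68l48 18 81 42 36 16 47 17 47 13 36 6 38 2 148-7 21-4 15-6 11-9 5-10 1-9-1-12-12-47-3-21 0-21 5-19"/></g><g data-elev="700"><path d="M54 17l106 60 48 22 30 11 29 7 29 5 25 1 29-2 27-5 24-8 19-10 12-11 12-15 28-55"/></g><g data-elev="800"><path d="M335 17l-48 16-8 5 5 2 12 0 22-3 20-7 18-13"/></g>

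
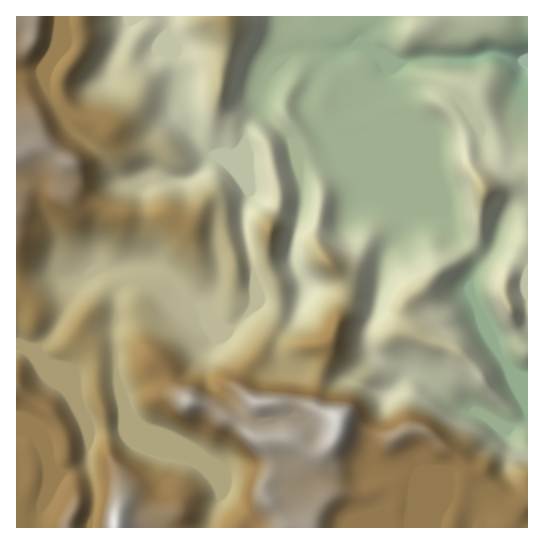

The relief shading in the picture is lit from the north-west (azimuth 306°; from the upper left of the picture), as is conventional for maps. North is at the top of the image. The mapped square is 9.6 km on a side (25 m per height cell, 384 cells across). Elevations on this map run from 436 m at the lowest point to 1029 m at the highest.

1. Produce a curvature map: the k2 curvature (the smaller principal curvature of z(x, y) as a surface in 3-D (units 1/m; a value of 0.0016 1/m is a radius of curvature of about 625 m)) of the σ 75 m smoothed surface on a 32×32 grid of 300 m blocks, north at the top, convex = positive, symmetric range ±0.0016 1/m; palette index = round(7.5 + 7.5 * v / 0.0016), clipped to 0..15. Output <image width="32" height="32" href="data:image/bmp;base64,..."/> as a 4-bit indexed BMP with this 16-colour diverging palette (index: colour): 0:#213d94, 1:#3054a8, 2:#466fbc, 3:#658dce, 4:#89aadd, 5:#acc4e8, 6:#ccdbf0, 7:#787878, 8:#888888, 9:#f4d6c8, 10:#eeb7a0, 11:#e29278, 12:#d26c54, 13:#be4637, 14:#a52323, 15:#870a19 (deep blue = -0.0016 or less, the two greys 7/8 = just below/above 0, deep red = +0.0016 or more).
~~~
<image width="32" height="32" href="data:image/bmp;base64,Qk12AgAAAAAAAHYAAAAoAAAAIAAAACAAAAABAAQAAAAAAAACAAATCwAAEwsAABAAAAAAAAAAlD0hAKhUMAC8b0YAzo1lAN2qiQDoxKwA8NvMAHh4eACIiIgAyNb0AKC37gB4kuIAVGzSADdGvgAjI6UAGQqHAHV3BZV4dThVd4ZXd3d4Z4d2WCN2Z5ckWXd3Znd3d3d4dlgjeGeXQnh3d3Z3d3d3ZndlBodnU3RGd2Zmd3d3iSl2ZwhzNFVDRWd3ZWZmd2gjd2gEJXYkZIh4V4RZdneUBHV0NkYyZYZUVlelJalzEEVXglgzhrdkaHZ2uBJkABNldTVnJYeXNnZ1UiAiQyVXRYJ3ZihmRWhCI0IWhkNWeBU1ZnYomVQ1Z2ZXZERGaHMXRWh2N3ZGVHhXaoJXeHhhN2c4hkZWZnVYVFeCOIdlIiR5RZdYdnd3RWJIhQZ1ZzCUeGVmZ2dmd1VzQ0cGh1QjkmVWVnd2Z1dGgTRoFHhkFJN1Z2ZVVXhIJkB6eDVmhzFlh1ZmZmeHRwZAmEZVZ2VSSIZHZ4dniEYLkGM2ZmZjVBeEWHeGaXhlB2BWRmd3cmUGdIllZVlohxNgV1d3d3FqNWZ3cyQyJZNFgVZnd3dhelZ2eXNlRmM0VmJmd3d3VHVnd2ckh2h0V1dUdnd3d0Vld3hiSZZoRGZIJnd3d3dVZnd4NniYZEV2Q1dnd3d1VmdndkZnZmVlhESFeHd3ZoZ4ZnRkNVd1VZYmd2h3d2d3iXVEZ1N3dmV2Jmd3eHZnd2iDc1eDVlZmZjR2d2dlMREAAmg2hkdmVmhzZ3d3dph3hodoJ3ZGdWiZlFeHd3V4d4iG"/>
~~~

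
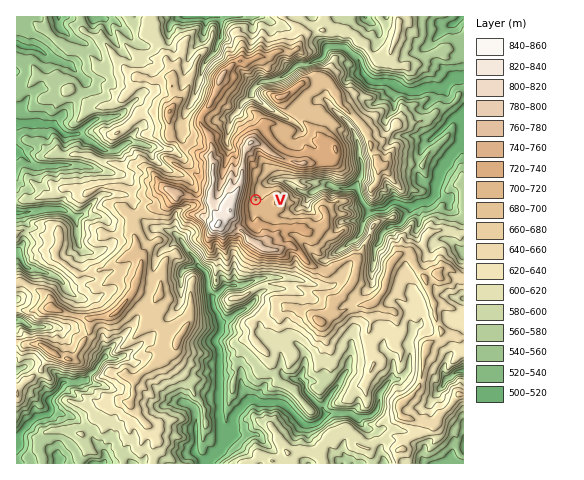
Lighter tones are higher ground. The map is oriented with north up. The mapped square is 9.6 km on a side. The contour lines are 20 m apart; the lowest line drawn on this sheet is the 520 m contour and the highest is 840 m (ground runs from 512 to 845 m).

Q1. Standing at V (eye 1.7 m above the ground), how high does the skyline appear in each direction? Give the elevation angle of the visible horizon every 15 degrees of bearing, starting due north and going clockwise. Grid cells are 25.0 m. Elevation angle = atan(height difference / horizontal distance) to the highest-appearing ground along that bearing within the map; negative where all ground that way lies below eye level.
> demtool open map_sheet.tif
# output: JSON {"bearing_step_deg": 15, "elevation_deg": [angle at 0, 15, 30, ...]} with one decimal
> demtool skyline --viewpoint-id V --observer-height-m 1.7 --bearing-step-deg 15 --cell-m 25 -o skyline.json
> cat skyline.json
{"bearing_step_deg": 15, "elevation_deg": [4.3, 3.7, 3.2, 2.9, 1.3, 0.9, 2.2, 2.2, 2.1, 2.1, 3.0, 4.5, 5.4, 5.8, 5.9, 9.7, 12.9, 14.7, 16.2, 16.7, 16.1, 14.1, 10.8, 4.9]}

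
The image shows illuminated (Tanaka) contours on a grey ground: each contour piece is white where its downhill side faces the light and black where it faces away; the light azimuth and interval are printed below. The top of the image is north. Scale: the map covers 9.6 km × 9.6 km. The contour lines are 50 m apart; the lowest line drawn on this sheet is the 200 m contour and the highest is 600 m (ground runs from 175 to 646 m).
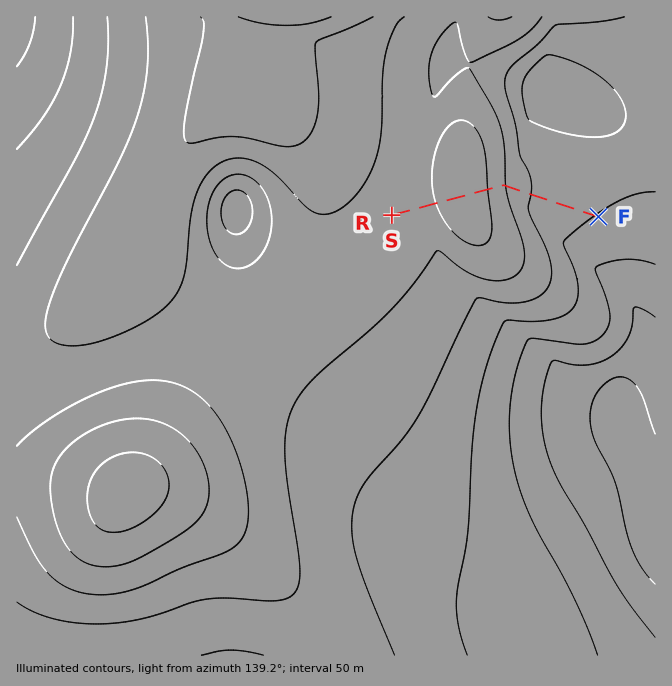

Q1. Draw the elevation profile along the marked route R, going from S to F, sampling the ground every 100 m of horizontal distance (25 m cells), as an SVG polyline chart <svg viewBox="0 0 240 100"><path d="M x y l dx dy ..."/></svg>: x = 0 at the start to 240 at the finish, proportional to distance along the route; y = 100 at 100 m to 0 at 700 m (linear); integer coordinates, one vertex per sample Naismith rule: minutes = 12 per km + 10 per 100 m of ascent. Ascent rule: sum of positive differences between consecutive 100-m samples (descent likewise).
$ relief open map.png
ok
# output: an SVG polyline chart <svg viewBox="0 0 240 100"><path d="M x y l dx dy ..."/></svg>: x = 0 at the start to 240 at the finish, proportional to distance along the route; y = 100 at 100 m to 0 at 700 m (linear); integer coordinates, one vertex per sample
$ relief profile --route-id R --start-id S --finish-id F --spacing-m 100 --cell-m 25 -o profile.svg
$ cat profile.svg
<svg viewBox="0 0 240 100"><path d="M0 63l7 0 8 0 7-1 8 0 7 0 7 3 8 2 7 2 8 1 7 1 8 0 7 0 7-1 8-2 7-2 8-2 7-3 7-4 8-3 7-3 8 0 7-1 8-1 7-1 7-1 8-1 7 0 8-1 7-1 7-1 8-1 7-1 3 0"/></svg>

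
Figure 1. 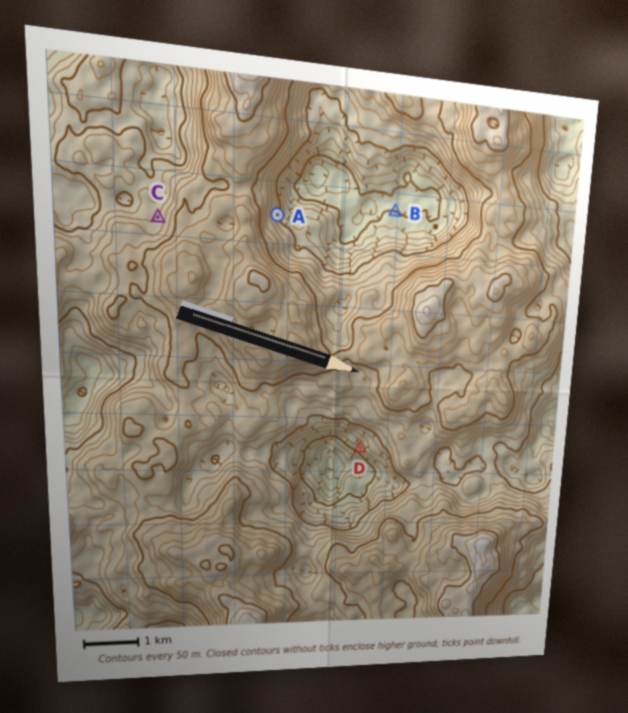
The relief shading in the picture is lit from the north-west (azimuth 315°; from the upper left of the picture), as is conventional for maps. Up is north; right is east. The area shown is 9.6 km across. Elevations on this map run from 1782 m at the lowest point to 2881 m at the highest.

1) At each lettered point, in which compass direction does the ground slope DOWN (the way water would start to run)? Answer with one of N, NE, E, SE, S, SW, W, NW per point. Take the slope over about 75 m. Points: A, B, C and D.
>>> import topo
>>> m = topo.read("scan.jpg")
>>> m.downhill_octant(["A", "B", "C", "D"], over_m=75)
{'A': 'E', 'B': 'N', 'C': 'NW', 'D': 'SW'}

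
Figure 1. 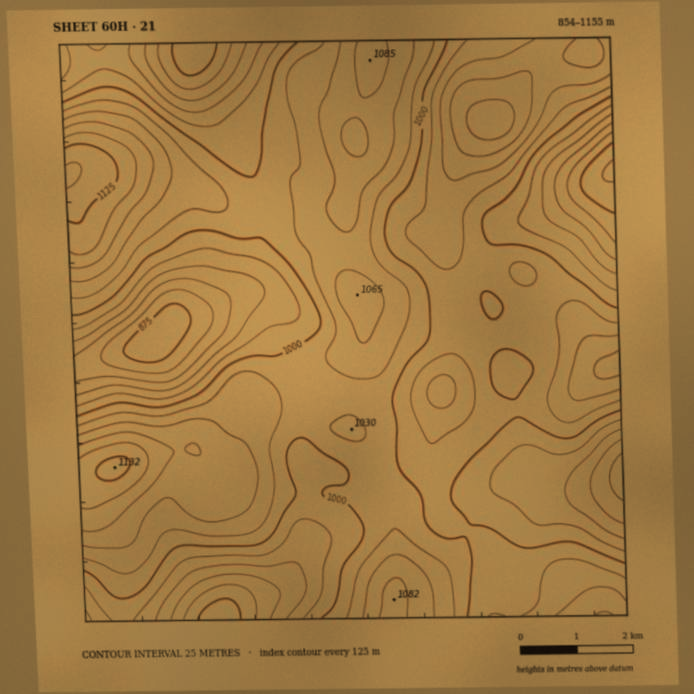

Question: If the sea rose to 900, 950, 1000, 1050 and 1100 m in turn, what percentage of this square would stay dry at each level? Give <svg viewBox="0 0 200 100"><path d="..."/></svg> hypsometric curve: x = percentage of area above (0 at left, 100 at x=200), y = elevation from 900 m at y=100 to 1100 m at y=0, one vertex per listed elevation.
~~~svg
<svg viewBox="0 0 200 100"><path d="M192 100l-22-25-63-25-70-25-29-25"/></svg>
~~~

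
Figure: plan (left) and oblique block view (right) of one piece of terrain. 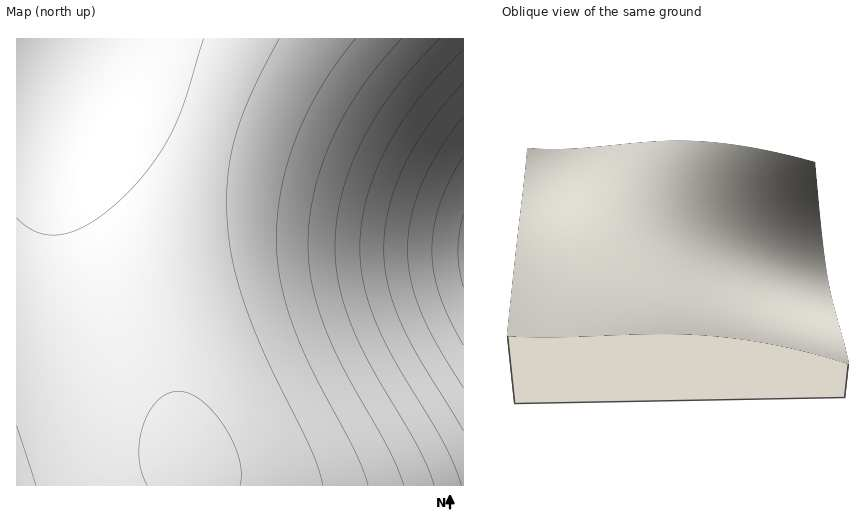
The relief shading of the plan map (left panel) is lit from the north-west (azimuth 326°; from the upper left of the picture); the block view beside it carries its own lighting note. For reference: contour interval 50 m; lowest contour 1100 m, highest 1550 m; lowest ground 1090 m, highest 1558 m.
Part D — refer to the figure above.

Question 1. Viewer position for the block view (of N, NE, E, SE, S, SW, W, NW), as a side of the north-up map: S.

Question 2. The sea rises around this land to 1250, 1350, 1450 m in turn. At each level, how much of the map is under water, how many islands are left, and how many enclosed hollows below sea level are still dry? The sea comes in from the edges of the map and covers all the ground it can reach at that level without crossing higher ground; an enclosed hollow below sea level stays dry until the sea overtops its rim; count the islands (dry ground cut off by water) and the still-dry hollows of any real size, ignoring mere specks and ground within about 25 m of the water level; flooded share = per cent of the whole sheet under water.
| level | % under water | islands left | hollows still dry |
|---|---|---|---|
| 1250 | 9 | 0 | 0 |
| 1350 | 20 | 0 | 0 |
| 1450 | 35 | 0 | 0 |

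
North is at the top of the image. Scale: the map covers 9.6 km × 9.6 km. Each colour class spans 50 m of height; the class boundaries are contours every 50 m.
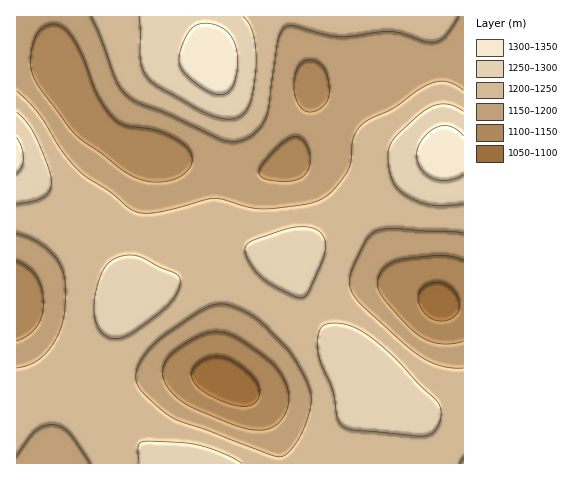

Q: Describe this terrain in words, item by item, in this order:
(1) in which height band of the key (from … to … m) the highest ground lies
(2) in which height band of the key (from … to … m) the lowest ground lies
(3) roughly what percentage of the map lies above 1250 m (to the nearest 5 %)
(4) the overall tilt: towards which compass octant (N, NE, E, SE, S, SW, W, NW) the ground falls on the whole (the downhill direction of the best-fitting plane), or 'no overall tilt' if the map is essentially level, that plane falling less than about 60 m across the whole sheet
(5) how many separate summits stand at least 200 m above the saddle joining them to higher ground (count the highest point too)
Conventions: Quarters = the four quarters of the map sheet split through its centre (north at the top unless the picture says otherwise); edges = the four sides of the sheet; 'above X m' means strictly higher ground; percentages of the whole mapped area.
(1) The highest ground lies in the 1300–1350 m band.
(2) The lowest ground lies in the 1050–1100 m band.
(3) Ground above 1250 m makes up about 20 % of the sheet.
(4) There is no overall tilt: the best-fitting plane is nearly level.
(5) Counting only tops that stand 200 m proud, the map has 1 summit.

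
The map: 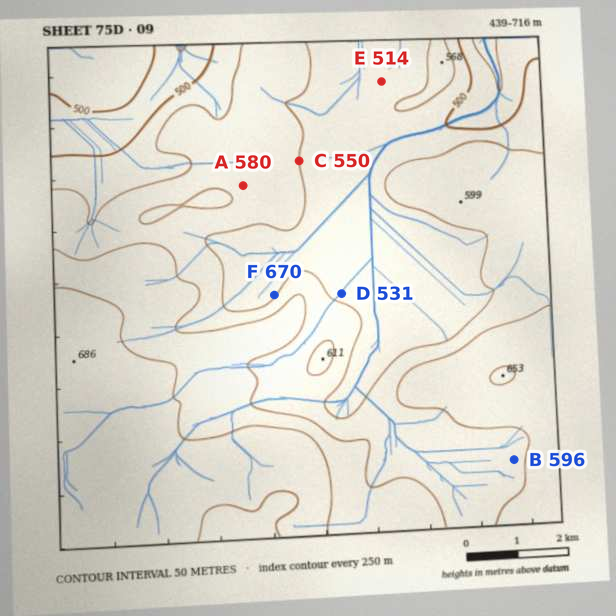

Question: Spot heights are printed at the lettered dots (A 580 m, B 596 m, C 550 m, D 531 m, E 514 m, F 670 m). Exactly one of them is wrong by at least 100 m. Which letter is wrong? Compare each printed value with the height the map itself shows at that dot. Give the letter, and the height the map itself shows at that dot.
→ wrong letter F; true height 545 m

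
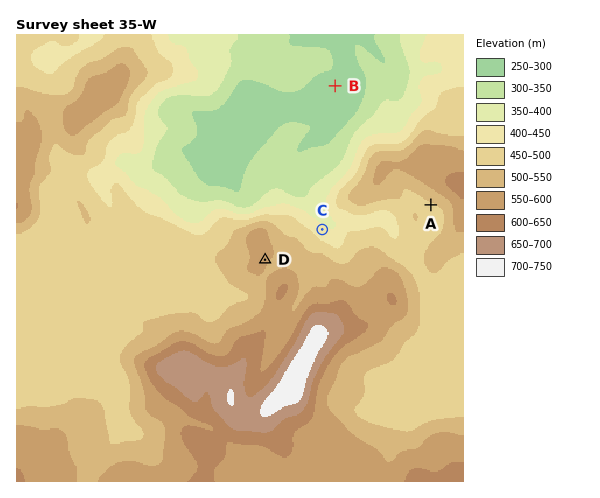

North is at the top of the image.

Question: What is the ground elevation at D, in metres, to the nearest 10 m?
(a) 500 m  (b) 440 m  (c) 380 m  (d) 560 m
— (d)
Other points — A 500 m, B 280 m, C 420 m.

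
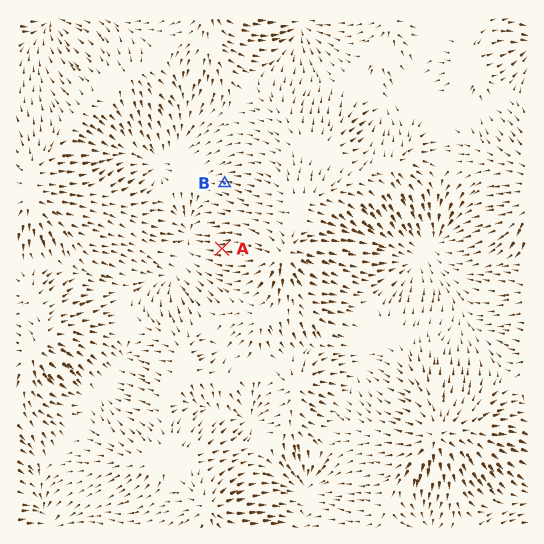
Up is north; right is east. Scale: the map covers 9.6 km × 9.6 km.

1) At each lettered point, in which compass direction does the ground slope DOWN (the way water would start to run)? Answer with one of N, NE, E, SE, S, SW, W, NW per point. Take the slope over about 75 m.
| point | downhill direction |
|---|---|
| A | W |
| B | W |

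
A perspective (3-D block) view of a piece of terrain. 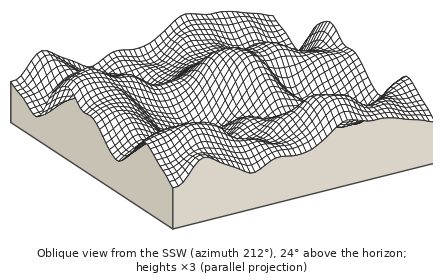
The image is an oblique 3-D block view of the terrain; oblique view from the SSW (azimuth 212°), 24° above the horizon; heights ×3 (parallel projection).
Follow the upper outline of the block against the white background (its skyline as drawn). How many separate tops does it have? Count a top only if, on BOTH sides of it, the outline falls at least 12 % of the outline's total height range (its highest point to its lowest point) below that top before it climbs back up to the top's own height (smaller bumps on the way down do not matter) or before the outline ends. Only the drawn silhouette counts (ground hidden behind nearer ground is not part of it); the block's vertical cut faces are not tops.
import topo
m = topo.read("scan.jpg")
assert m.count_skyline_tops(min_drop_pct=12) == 4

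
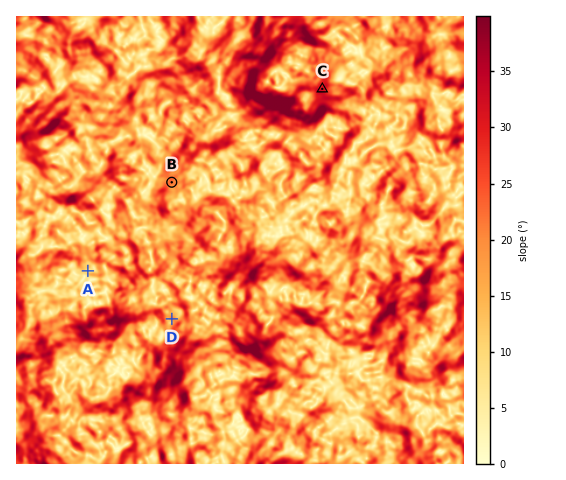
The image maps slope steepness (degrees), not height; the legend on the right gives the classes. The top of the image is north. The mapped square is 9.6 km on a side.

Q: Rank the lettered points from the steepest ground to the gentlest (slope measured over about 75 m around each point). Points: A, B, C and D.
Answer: C B D A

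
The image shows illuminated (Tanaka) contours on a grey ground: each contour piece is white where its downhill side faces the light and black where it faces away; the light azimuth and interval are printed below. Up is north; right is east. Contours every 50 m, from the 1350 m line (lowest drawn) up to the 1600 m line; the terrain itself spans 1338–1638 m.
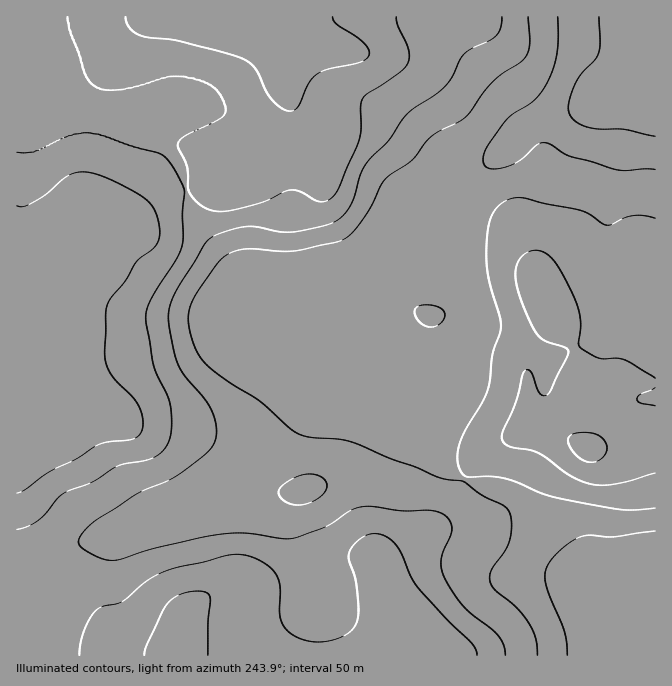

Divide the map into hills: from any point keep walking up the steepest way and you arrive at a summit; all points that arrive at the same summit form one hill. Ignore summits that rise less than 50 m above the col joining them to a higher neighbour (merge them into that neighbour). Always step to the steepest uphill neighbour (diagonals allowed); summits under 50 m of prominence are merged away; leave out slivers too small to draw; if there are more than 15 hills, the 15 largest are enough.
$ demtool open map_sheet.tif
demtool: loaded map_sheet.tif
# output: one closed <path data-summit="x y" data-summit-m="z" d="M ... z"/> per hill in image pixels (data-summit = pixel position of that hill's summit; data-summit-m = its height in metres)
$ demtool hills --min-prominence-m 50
<path data-summit="17 457" data-summit-m="1638" d="M60 16l-44 1 1 639 26-1 0-27-5-23 10-17 6-26 10-13 10-5 33-6 70-30 48-47 3 2 0 7 5 12 9 11 30 21 16 7 12 0 25-8 54-43 9-15 5-18-49-114-4-14 5 5 15 7 10 10 54 22 16 0 30-12 9-21-1-15-12-25-7-33-13-34-1-15-28 5-12 5-16 14-11 16-11 11-27 15-18-1-20 5-47-2-21 5-8-13-28-35-9-18-5-28-8-19-11-10-13-7-37-37-21-10-11-11-19-45z"/><path data-summit="240 17" data-summit-m="1626" d="M655 16l-593 0-1 7 7 25 15 35 11 11 21 10 37 37 13 7 11 10 8 19 5 28 9 18 28 35 7 12 7 1 15-5 47 2 20-5 18 1 17-8 21-18 3-6 19-21 17-8 28-5 62-49 18-21 12-7 38-10 15-7 10 0 9-3 20 2 26 11z"/><path data-summit="172 655" data-summit-m="1619" d="M342 311l-1 4 3 8 49 114-5 18-9 15-54 43-25 8-12 0-16-7-30-21-9-11-5-12 0-7-3-2-48 47-70 30-33 6-10 5-10 13-6 26-10 17 5 23 1 28 585-1-5-3-5-14-5-48-40-27-21-21-14-22-19-22-16-9-20-3-24-8-17-15-9-15-1-8-32-75-44-46z"/><path data-summit="589 448" data-summit-m="1561" d="M622 101l-32 3-10 5-23 5-27 10-14 13-9 12-61 48-2 3 2 13 12 29 5 28 11 25 5 18-1 14-8 14-30 12-16 0-52-22-3 1 32 33 32 75 1 8 9 15 17 15 24 8 20 3 16 9 19 22 14 22 21 21 40 27 4 38 6 24 6 4 25 0 1-541z"/>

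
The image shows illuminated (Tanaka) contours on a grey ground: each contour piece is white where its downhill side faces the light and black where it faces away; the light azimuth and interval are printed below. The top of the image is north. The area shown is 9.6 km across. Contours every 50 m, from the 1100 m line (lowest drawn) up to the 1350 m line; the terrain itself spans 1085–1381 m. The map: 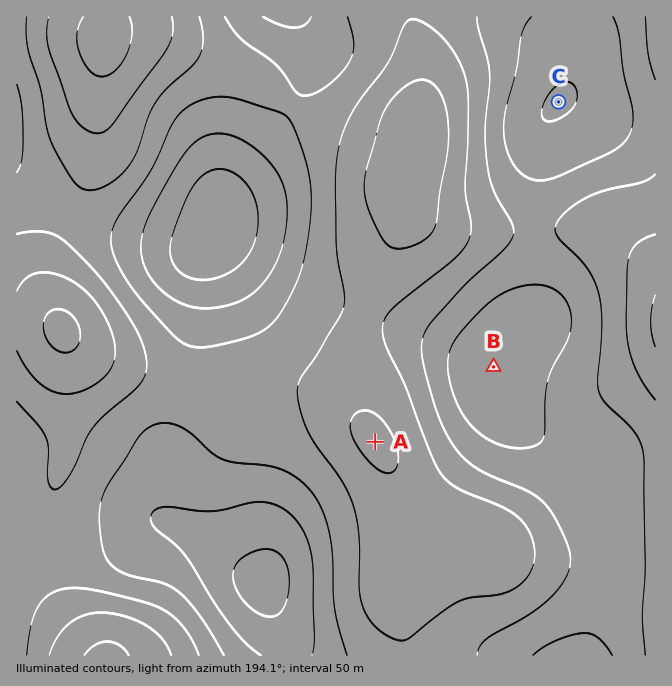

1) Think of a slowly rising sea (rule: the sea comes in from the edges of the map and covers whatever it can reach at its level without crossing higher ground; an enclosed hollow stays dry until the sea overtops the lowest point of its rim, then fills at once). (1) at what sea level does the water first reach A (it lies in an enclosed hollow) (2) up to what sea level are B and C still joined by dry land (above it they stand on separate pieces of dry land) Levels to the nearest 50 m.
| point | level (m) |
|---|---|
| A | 1200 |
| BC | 1250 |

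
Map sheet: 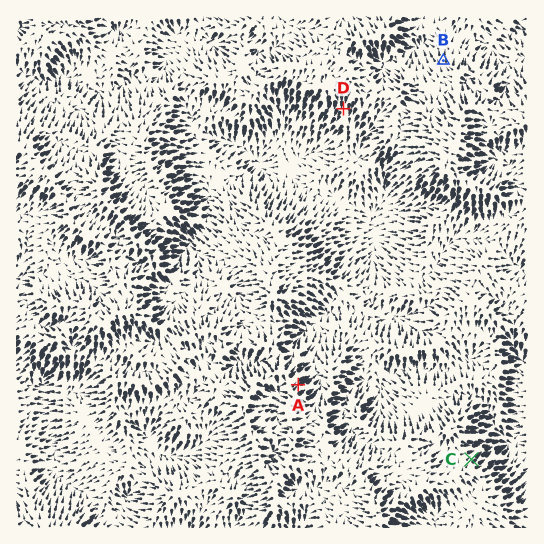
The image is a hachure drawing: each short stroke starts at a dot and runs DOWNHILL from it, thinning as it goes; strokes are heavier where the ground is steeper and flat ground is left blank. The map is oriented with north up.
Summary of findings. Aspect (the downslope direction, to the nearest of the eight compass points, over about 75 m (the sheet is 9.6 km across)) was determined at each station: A NE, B N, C NE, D S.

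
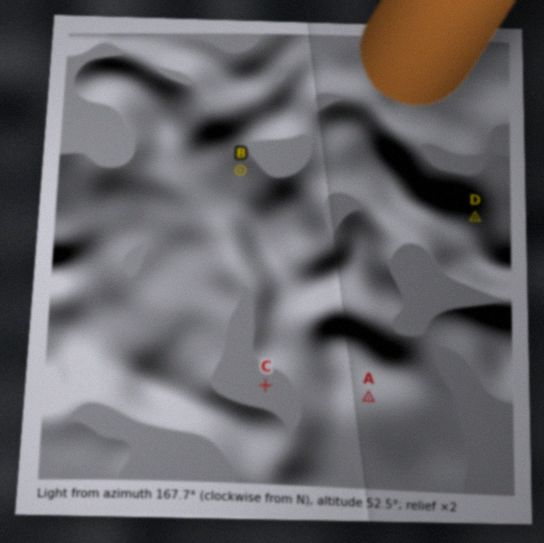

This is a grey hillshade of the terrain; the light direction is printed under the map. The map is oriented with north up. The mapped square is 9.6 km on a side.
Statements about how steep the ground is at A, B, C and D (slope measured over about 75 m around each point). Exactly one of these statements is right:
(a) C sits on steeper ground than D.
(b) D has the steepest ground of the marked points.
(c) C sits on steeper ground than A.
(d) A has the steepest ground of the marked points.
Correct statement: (b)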